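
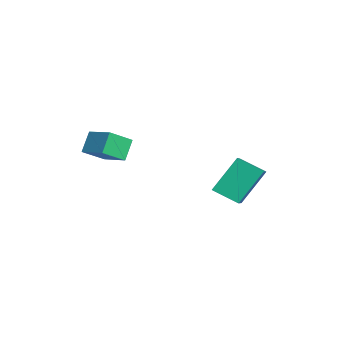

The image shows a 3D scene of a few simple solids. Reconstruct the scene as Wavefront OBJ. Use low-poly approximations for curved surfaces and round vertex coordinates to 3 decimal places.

v -3.715 -3.994 0.168
v -4.339 -3.48 1.161
v -4.026 -2.834 -0.627
v -4.65 -2.321 0.365
v -2.37 -3.299 0.655
v -2.994 -2.786 1.647
v -2.681 -2.14 -0.141
v -3.305 -1.626 0.852
v 2.347 0.639 0.072
v 1.914 1.943 1.725
v 0.618 1.311 -0.912
v 0.185 2.615 0.742
v 3.095 1.665 -0.542
v 2.662 2.969 1.112
v 1.366 2.337 -1.525
v 0.933 3.641 0.128
f 2 4 1
f 5 2 1
f 1 4 3
f 3 5 1
f 2 8 4
f 6 2 5
f 6 8 2
f 4 8 3
f 7 5 3
f 3 8 7
f 7 6 5
f 8 6 7
f 10 12 9
f 13 10 9
f 9 12 11
f 11 13 9
f 10 16 12
f 14 10 13
f 14 16 10
f 12 16 11
f 15 13 11
f 11 16 15
f 15 14 13
f 16 14 15



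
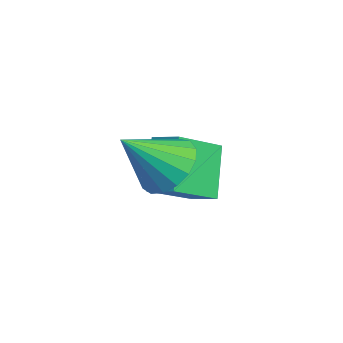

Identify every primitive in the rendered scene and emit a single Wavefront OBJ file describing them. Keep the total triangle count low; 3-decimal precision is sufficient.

v -0.376 2.924 -3.782
v 0.305 1.306 -2.559
v -1.515 3.522 -2.356
v -0.834 1.903 -1.134
v 0.334 3.477 -3.446
v 1.015 1.858 -2.224
v -0.805 4.074 -2.021
v -0.124 2.456 -0.798
v 1.935 1.357 -0.425
v 2.639 1.878 0.136
v 1.845 0.023 0.925
v 2.203 2.063 0.29
v 1.706 2.086 0.28
v 1.261 1.942 0.109
v 0.971 1.665 -0.185
v 0.901 1.316 -0.534
v 1.069 0.977 -0.858
v 1.434 0.725 -1.082
v 1.915 0.618 -1.157
v 2.4 0.68 -1.063
v 2.778 0.897 -0.824
v 2.963 1.219 -0.493
v 2.913 1.573 -0.146
f 2 4 1
f 5 2 1
f 1 4 3
f 3 5 1
f 2 8 4
f 6 2 5
f 6 8 2
f 4 8 3
f 7 5 3
f 3 8 7
f 7 6 5
f 8 6 7
f 10 9 12
f 10 12 11
f 12 9 13
f 12 13 11
f 13 9 14
f 13 14 11
f 14 9 15
f 14 15 11
f 15 9 16
f 15 16 11
f 16 9 17
f 16 17 11
f 17 9 18
f 17 18 11
f 18 9 19
f 18 19 11
f 19 9 20
f 19 20 11
f 20 9 21
f 20 21 11
f 21 9 22
f 21 22 11
f 22 9 23
f 22 23 11
f 23 9 10
f 23 10 11



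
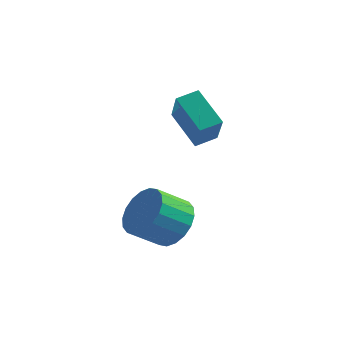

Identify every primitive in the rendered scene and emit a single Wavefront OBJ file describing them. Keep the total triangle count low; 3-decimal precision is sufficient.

v 1.087 2.061 1.853
v 1.66 1.076 3.272
v -0.149 2.824 2.882
v 0.425 1.839 4.301
v 1.695 2.741 2.079
v 2.269 1.756 3.498
v 0.46 3.504 3.108
v 1.033 2.519 4.527
v 1.413 -0.781 -0.577
v 2.136 -1.597 -0.589
v 1.249 -2.395 0.305
v 0.527 -1.579 0.317
v 2.279 -1.331 -0.209
v 1.393 -2.129 0.684
v 2.251 -0.957 0.098
v 1.365 -1.755 0.991
v 2.057 -0.547 0.271
v 1.171 -1.345 1.164
v 1.735 -0.184 0.277
v 0.849 -0.982 1.17
v 1.35 0.061 0.113
v 0.464 -0.737 1.006
v 0.977 0.139 -0.187
v 0.091 -0.659 0.706
v 0.691 0.035 -0.565
v -0.196 -0.763 0.329
v 0.547 -0.231 -0.944
v -0.339 -1.029 -0.051
v 0.575 -0.605 -1.251
v -0.311 -1.403 -0.358
v 0.769 -1.015 -1.424
v -0.117 -1.813 -0.531
v 1.091 -1.378 -1.43
v 0.205 -2.176 -0.537
v 1.476 -1.623 -1.266
v 0.59 -2.421 -0.373
v 1.849 -1.701 -0.966
v 0.963 -2.499 -0.073
f 2 4 1
f 5 2 1
f 1 4 3
f 3 5 1
f 2 8 4
f 6 2 5
f 6 8 2
f 4 8 3
f 7 5 3
f 3 8 7
f 7 6 5
f 8 6 7
f 10 9 13
f 10 13 11
f 11 13 14
f 11 14 12
f 13 9 15
f 13 15 14
f 14 15 16
f 14 16 12
f 15 9 17
f 15 17 16
f 16 17 18
f 16 18 12
f 17 9 19
f 17 19 18
f 18 19 20
f 18 20 12
f 19 9 21
f 19 21 20
f 20 21 22
f 20 22 12
f 21 9 23
f 21 23 22
f 22 23 24
f 22 24 12
f 23 9 25
f 23 25 24
f 24 25 26
f 24 26 12
f 25 9 27
f 25 27 26
f 26 27 28
f 26 28 12
f 27 9 29
f 27 29 28
f 28 29 30
f 28 30 12
f 29 9 31
f 29 31 30
f 30 31 32
f 30 32 12
f 31 9 33
f 31 33 32
f 32 33 34
f 32 34 12
f 33 9 35
f 33 35 34
f 34 35 36
f 34 36 12
f 35 9 37
f 35 37 36
f 36 37 38
f 36 38 12
f 37 9 10
f 37 10 38
f 38 10 11
f 38 11 12



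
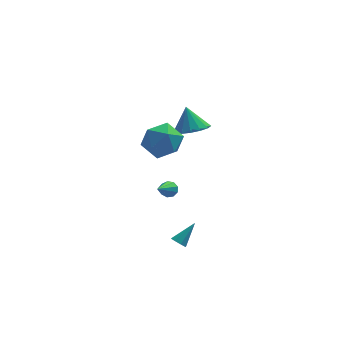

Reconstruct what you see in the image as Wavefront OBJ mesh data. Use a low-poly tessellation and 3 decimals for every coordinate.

v 1.682 0.763 2.224
v 2.473 0.194 2.642
v 1.418 1.417 3.616
v 2.709 0.659 2.469
v 2.669 1.151 2.23
v 2.365 1.54 1.99
v 1.878 1.72 1.812
v 1.339 1.644 1.745
v 0.892 1.333 1.807
v 0.656 0.868 1.98
v 0.696 0.376 2.218
v 1 -0.013 2.459
v 1.487 -0.193 2.636
v 2.026 -0.118 2.703
v 0.41 -3.391 -3.962
v 0.799 -3.489 -4.276
v 1.39 -2.709 -2.958
v 0.632 -3.143 -4.348
v 0.335 -2.943 -4.193
v 0.082 -3.005 -3.903
v 0.02 -3.293 -3.647
v 0.187 -3.639 -3.576
v 0.484 -3.839 -3.73
v 0.738 -3.777 -4.02
v 0.562 2.221 -3.923
v 1.023 1.909 -3.984
v -0.262 0.759 -2.677
v 1.062 2.143 -3.683
v 0.867 2.414 -3.495
v 0.53 2.594 -3.506
v 0.207 2.6 -3.712
v 0.05 2.429 -4.017
v 0.133 2.16 -4.278
v 0.417 1.92 -4.372
v 0.768 1.821 -4.256
v -1.465 -2.313 3.481
v -0.562 -1.764 2.831
v -0.098 -3.056 4.749
v 0.805 -2.507 4.099
v 0.007 -1.82 4.755
v -0.838 -1.361 3.971
v 0.178 -3.459 3.609
v -0.667 -3 2.825
v 0.453 -2.472 2.909
v 0.347 -1.459 3.618
v -1.007 -3.361 3.962
v -1.113 -2.348 4.671
f 2 1 4
f 2 4 3
f 4 1 5
f 4 5 3
f 5 1 6
f 5 6 3
f 6 1 7
f 6 7 3
f 7 1 8
f 7 8 3
f 8 1 9
f 8 9 3
f 9 1 10
f 9 10 3
f 10 1 11
f 10 11 3
f 11 1 12
f 11 12 3
f 12 1 13
f 12 13 3
f 13 1 14
f 13 14 3
f 14 1 2
f 14 2 3
f 16 15 18
f 16 18 17
f 18 15 19
f 18 19 17
f 19 15 20
f 19 20 17
f 20 15 21
f 20 21 17
f 21 15 22
f 21 22 17
f 22 15 23
f 22 23 17
f 23 15 24
f 23 24 17
f 24 15 16
f 24 16 17
f 26 25 28
f 26 28 27
f 28 25 29
f 28 29 27
f 29 25 30
f 29 30 27
f 30 25 31
f 30 31 27
f 31 25 32
f 31 32 27
f 32 25 33
f 32 33 27
f 33 25 34
f 33 34 27
f 34 25 35
f 34 35 27
f 35 25 26
f 35 26 27
f 36 47 41
f 36 41 37
f 36 37 43
f 36 43 46
f 36 46 47
f 37 41 45
f 41 47 40
f 47 46 38
f 46 43 42
f 43 37 44
f 39 45 40
f 39 40 38
f 39 38 42
f 39 42 44
f 39 44 45
f 40 45 41
f 38 40 47
f 42 38 46
f 44 42 43
f 45 44 37



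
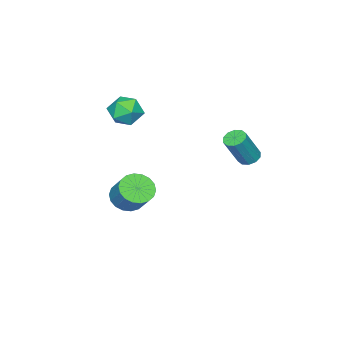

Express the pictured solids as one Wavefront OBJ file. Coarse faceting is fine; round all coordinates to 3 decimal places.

v -1.009 -2.496 -4.153
v -0.044 -2.562 -4.476
v 0.435 -1.55 -3.25
v -0.531 -1.484 -2.927
v -0.204 -2.206 -4.707
v 0.275 -1.193 -3.482
v -0.523 -1.907 -4.829
v -0.045 -0.895 -3.604
v -0.939 -1.725 -4.817
v -0.46 -0.713 -3.592
v -1.369 -1.696 -4.673
v -0.89 -0.684 -3.448
v -1.727 -1.825 -4.427
v -1.248 -0.813 -3.201
v -1.943 -2.087 -4.126
v -1.465 -1.075 -2.9
v -1.975 -2.43 -3.83
v -1.496 -1.418 -2.604
v -1.815 -2.787 -3.598
v -1.336 -1.774 -2.373
v -1.495 -3.085 -3.476
v -1.017 -2.073 -2.251
v -1.08 -3.267 -3.488
v -0.601 -2.255 -2.263
v -0.65 -3.296 -3.632
v -0.171 -2.284 -2.407
v -0.292 -3.167 -3.879
v 0.187 -2.155 -2.653
v -0.075 -2.905 -4.18
v 0.403 -1.893 -2.954
v -2.513 4.098 0.434
v -2.119 3.679 0.152
v -1.154 3.423 1.885
v -1.547 3.842 2.166
v -1.96 4.04 0.117
v -0.994 3.784 1.85
v -2.012 4.422 0.202
v -1.046 4.166 1.935
v -2.255 4.681 0.376
v -1.29 4.425 2.109
v -2.597 4.717 0.572
v -1.632 4.461 2.305
v -2.906 4.517 0.715
v -1.941 4.261 2.448
v -3.066 4.156 0.75
v -2.1 3.9 2.483
v -3.014 3.774 0.665
v -2.048 3.518 2.398
v -2.77 3.515 0.491
v -1.805 3.259 2.224
v -2.428 3.479 0.295
v -1.463 3.223 2.028
v -1.026 -2.171 2.272
v -0.539 -2.988 1.8
v -2.541 -2.952 2.06
v -2.054 -3.769 1.588
v -1.916 -3.597 2.627
v -0.979 -3.114 2.758
v -2.101 -2.826 1.102
v -1.164 -2.343 1.233
v -1.203 -3.392 1.077
v -1.089 -3.869 2.019
v -1.991 -2.071 1.841
v -1.877 -2.548 2.783
f 2 1 5
f 2 5 3
f 3 5 6
f 3 6 4
f 5 1 7
f 5 7 6
f 6 7 8
f 6 8 4
f 7 1 9
f 7 9 8
f 8 9 10
f 8 10 4
f 9 1 11
f 9 11 10
f 10 11 12
f 10 12 4
f 11 1 13
f 11 13 12
f 12 13 14
f 12 14 4
f 13 1 15
f 13 15 14
f 14 15 16
f 14 16 4
f 15 1 17
f 15 17 16
f 16 17 18
f 16 18 4
f 17 1 19
f 17 19 18
f 18 19 20
f 18 20 4
f 19 1 21
f 19 21 20
f 20 21 22
f 20 22 4
f 21 1 23
f 21 23 22
f 22 23 24
f 22 24 4
f 23 1 25
f 23 25 24
f 24 25 26
f 24 26 4
f 25 1 27
f 25 27 26
f 26 27 28
f 26 28 4
f 27 1 29
f 27 29 28
f 28 29 30
f 28 30 4
f 29 1 2
f 29 2 30
f 30 2 3
f 30 3 4
f 32 31 35
f 32 35 33
f 33 35 36
f 33 36 34
f 35 31 37
f 35 37 36
f 36 37 38
f 36 38 34
f 37 31 39
f 37 39 38
f 38 39 40
f 38 40 34
f 39 31 41
f 39 41 40
f 40 41 42
f 40 42 34
f 41 31 43
f 41 43 42
f 42 43 44
f 42 44 34
f 43 31 45
f 43 45 44
f 44 45 46
f 44 46 34
f 45 31 47
f 45 47 46
f 46 47 48
f 46 48 34
f 47 31 49
f 47 49 48
f 48 49 50
f 48 50 34
f 49 31 51
f 49 51 50
f 50 51 52
f 50 52 34
f 51 31 32
f 51 32 52
f 52 32 33
f 52 33 34
f 53 64 58
f 53 58 54
f 53 54 60
f 53 60 63
f 53 63 64
f 54 58 62
f 58 64 57
f 64 63 55
f 63 60 59
f 60 54 61
f 56 62 57
f 56 57 55
f 56 55 59
f 56 59 61
f 56 61 62
f 57 62 58
f 55 57 64
f 59 55 63
f 61 59 60
f 62 61 54



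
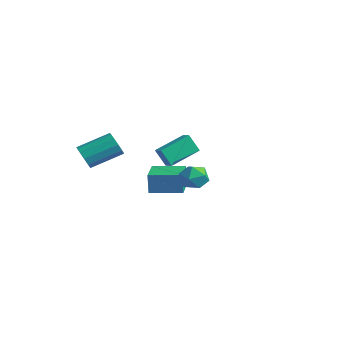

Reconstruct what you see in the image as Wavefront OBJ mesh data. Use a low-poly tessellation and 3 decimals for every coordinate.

v -2.753 -0.011 -1.799
v -2.957 0.087 -0.478
v -1.316 1.33 -1.676
v -1.52 1.429 -0.356
v -1.42 -1.469 -1.484
v -1.624 -1.37 -0.164
v 0.017 -0.127 -1.362
v -0.187 -0.029 -0.041
v -3.032 -4.814 1.888
v -2.366 -4.866 1.379
v -1.581 -3.099 2.223
v -2.248 -3.046 2.732
v -2.691 -4.612 1.148
v -1.906 -2.844 1.991
v -3.124 -4.421 1.151
v -2.34 -2.654 1.995
v -3.528 -4.355 1.389
v -2.744 -2.588 2.233
v -3.775 -4.435 1.785
v -2.99 -2.667 2.629
v -3.786 -4.635 2.214
v -3.001 -2.867 3.058
v -3.557 -4.892 2.539
v -2.773 -3.124 3.383
v -3.162 -5.124 2.658
v -2.378 -3.356 3.502
v -2.726 -5.257 2.532
v -1.941 -3.49 3.376
v -2.387 -5.25 2.202
v -1.602 -3.483 3.046
v -2.253 -5.105 1.772
v -1.468 -3.337 2.616
v -3.958 1.61 -0.1
v -3.794 3.655 0.543
v -4.669 1.77 -0.428
v -4.506 3.816 0.214
v -3.354 1.924 -1.254
v -3.191 3.97 -0.612
v -4.066 2.085 -1.583
v -3.902 4.13 -0.94
v 3.302 -1.878 2.067
v 3.778 -1.904 2.848
v 3.642 -3.296 1.812
v 4.118 -3.322 2.593
v 3.206 -3.25 2.615
v 2.996 -2.373 2.773
v 4.424 -2.827 1.887
v 4.214 -1.95 2.045
v 4.471 -2.49 2.737
v 3.719 -2.752 3.187
v 3.701 -2.448 1.473
v 2.949 -2.71 1.923
f 2 4 1
f 5 2 1
f 1 4 3
f 3 5 1
f 2 8 4
f 6 2 5
f 6 8 2
f 4 8 3
f 7 5 3
f 3 8 7
f 7 6 5
f 8 6 7
f 10 9 13
f 10 13 11
f 11 13 14
f 11 14 12
f 13 9 15
f 13 15 14
f 14 15 16
f 14 16 12
f 15 9 17
f 15 17 16
f 16 17 18
f 16 18 12
f 17 9 19
f 17 19 18
f 18 19 20
f 18 20 12
f 19 9 21
f 19 21 20
f 20 21 22
f 20 22 12
f 21 9 23
f 21 23 22
f 22 23 24
f 22 24 12
f 23 9 25
f 23 25 24
f 24 25 26
f 24 26 12
f 25 9 27
f 25 27 26
f 26 27 28
f 26 28 12
f 27 9 29
f 27 29 28
f 28 29 30
f 28 30 12
f 29 9 31
f 29 31 30
f 30 31 32
f 30 32 12
f 31 9 10
f 31 10 32
f 32 10 11
f 32 11 12
f 34 36 33
f 37 34 33
f 33 36 35
f 35 37 33
f 34 40 36
f 38 34 37
f 38 40 34
f 36 40 35
f 39 37 35
f 35 40 39
f 39 38 37
f 40 38 39
f 41 52 46
f 41 46 42
f 41 42 48
f 41 48 51
f 41 51 52
f 42 46 50
f 46 52 45
f 52 51 43
f 51 48 47
f 48 42 49
f 44 50 45
f 44 45 43
f 44 43 47
f 44 47 49
f 44 49 50
f 45 50 46
f 43 45 52
f 47 43 51
f 49 47 48
f 50 49 42



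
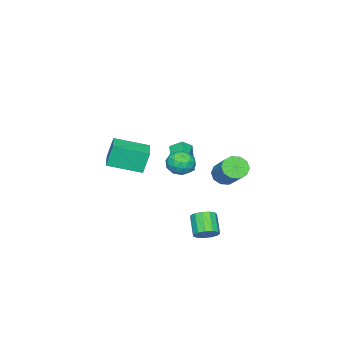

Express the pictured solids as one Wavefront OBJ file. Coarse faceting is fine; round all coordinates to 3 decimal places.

v 3.128 1.801 1.742
v 3.68 2.379 1.733
v 4 0.961 1.287
v 4.552 1.539 1.278
v 4.278 1.258 1.974
v 3.74 1.777 2.256
v 3.94 1.563 0.764
v 3.402 2.082 1.046
v 4.182 2.232 1.129
v 4.391 2.043 1.877
v 3.289 1.297 1.143
v 3.498 1.108 1.891
v 3.328 2.164 1.778
v 4.352 1.176 1.242
v 4.192 1.011 1.652
v 4.516 1.351 1.646
v 3.363 1.81 2.085
v 3.687 2.149 2.08
v 4.039 1.491 2.221
v 3.993 1.191 0.94
v 4.317 1.53 0.935
v 3.164 1.989 1.374
v 3.488 2.329 1.368
v 3.641 1.849 0.799
v 3.947 2.417 1.417
v 4.459 1.923 1.15
v 4.1 1.937 0.848
v 3.783 2.242 1.013
v 4.07 2.306 1.857
v 4.582 1.812 1.589
v 4.422 1.647 1.998
v 4.105 1.952 2.164
v 4.365 2.219 1.502
v 3.098 1.528 1.431
v 3.61 1.034 1.163
v 3.575 1.388 0.856
v 3.258 1.693 1.022
v 3.221 1.417 1.87
v 3.733 0.923 1.603
v 3.897 1.098 2.007
v 3.58 1.403 2.172
v 3.315 1.121 1.518
v -3.484 -0.216 -2.963
v -2.962 -0.778 -2.825
v -1.933 0.493 -1.539
v -2.456 1.056 -1.677
v -2.808 -0.521 -3.202
v -1.779 0.75 -1.917
v -2.912 -0.147 -3.488
v -1.884 1.124 -2.203
v -3.235 0.2 -3.574
v -2.206 1.472 -2.288
v -3.653 0.389 -3.426
v -2.625 1.66 -2.14
v -4.007 0.347 -3.101
v -2.978 1.618 -1.815
v -4.161 0.09 -2.723
v -3.132 1.361 -1.438
v -4.056 -0.284 -2.437
v -3.028 0.987 -1.152
v -3.734 -0.632 -2.352
v -2.705 0.64 -1.066
v -3.315 -0.82 -2.5
v -2.287 0.451 -1.214
v -0.323 -3.391 -1.735
v -0.633 -3.155 -0.411
v 1.027 -2.492 -1.58
v 0.718 -2.256 -0.256
v 0.702 -5.024 -1.204
v 0.393 -4.788 0.12
v 2.053 -4.125 -1.049
v 1.743 -3.889 0.275
v 1.387 0.151 -0.808
v 0.239 -0.734 0.259
v 1.274 0.871 -0.332
v 0.126 -0.014 0.735
v 1.994 -0.066 -0.335
v 0.846 -0.951 0.732
v 1.881 0.654 0.141
v 0.733 -0.231 1.208
v 2.738 2.508 -3.88
v 3.261 2.071 -3.769
v 2.545 1.436 -2.889
v 2.022 1.872 -3
v 3.308 2.365 -3.519
v 2.593 1.73 -2.639
v 3.175 2.704 -3.383
v 2.459 2.069 -2.503
v 2.902 2.98 -3.405
v 2.187 2.345 -2.525
v 2.578 3.107 -3.578
v 1.862 2.472 -2.698
v 2.304 3.043 -3.847
v 1.588 2.408 -2.966
v 2.168 2.809 -4.126
v 1.452 2.174 -3.246
v 2.213 2.48 -4.327
v 1.497 1.844 -3.447
v 2.425 2.159 -4.386
v 1.709 1.524 -3.506
v 2.736 1.949 -4.285
v 2.02 1.314 -3.405
v 3.047 1.916 -4.055
v 2.332 1.281 -3.175
f 1 38 17
f 38 12 41
f 17 41 6
f 38 41 17
f 1 17 13
f 17 6 18
f 13 18 2
f 17 18 13
f 1 13 22
f 13 2 23
f 22 23 8
f 13 23 22
f 1 22 34
f 22 8 37
f 34 37 11
f 22 37 34
f 1 34 38
f 34 11 42
f 38 42 12
f 34 42 38
f 2 18 29
f 18 6 32
f 29 32 10
f 18 32 29
f 6 41 19
f 41 12 40
f 19 40 5
f 41 40 19
f 12 42 39
f 42 11 35
f 39 35 3
f 42 35 39
f 11 37 36
f 37 8 24
f 36 24 7
f 37 24 36
f 8 23 28
f 23 2 25
f 28 25 9
f 23 25 28
f 4 30 16
f 30 10 31
f 16 31 5
f 30 31 16
f 4 16 14
f 16 5 15
f 14 15 3
f 16 15 14
f 4 14 21
f 14 3 20
f 21 20 7
f 14 20 21
f 4 21 26
f 21 7 27
f 26 27 9
f 21 27 26
f 4 26 30
f 26 9 33
f 30 33 10
f 26 33 30
f 5 31 19
f 31 10 32
f 19 32 6
f 31 32 19
f 3 15 39
f 15 5 40
f 39 40 12
f 15 40 39
f 7 20 36
f 20 3 35
f 36 35 11
f 20 35 36
f 9 27 28
f 27 7 24
f 28 24 8
f 27 24 28
f 10 33 29
f 33 9 25
f 29 25 2
f 33 25 29
f 44 43 47
f 44 47 45
f 45 47 48
f 45 48 46
f 47 43 49
f 47 49 48
f 48 49 50
f 48 50 46
f 49 43 51
f 49 51 50
f 50 51 52
f 50 52 46
f 51 43 53
f 51 53 52
f 52 53 54
f 52 54 46
f 53 43 55
f 53 55 54
f 54 55 56
f 54 56 46
f 55 43 57
f 55 57 56
f 56 57 58
f 56 58 46
f 57 43 59
f 57 59 58
f 58 59 60
f 58 60 46
f 59 43 61
f 59 61 60
f 60 61 62
f 60 62 46
f 61 43 63
f 61 63 62
f 62 63 64
f 62 64 46
f 63 43 44
f 63 44 64
f 64 44 45
f 64 45 46
f 66 68 65
f 69 66 65
f 65 68 67
f 67 69 65
f 66 72 68
f 70 66 69
f 70 72 66
f 68 72 67
f 71 69 67
f 67 72 71
f 71 70 69
f 72 70 71
f 74 76 73
f 77 74 73
f 73 76 75
f 75 77 73
f 74 80 76
f 78 74 77
f 78 80 74
f 76 80 75
f 79 77 75
f 75 80 79
f 79 78 77
f 80 78 79
f 82 81 85
f 82 85 83
f 83 85 86
f 83 86 84
f 85 81 87
f 85 87 86
f 86 87 88
f 86 88 84
f 87 81 89
f 87 89 88
f 88 89 90
f 88 90 84
f 89 81 91
f 89 91 90
f 90 91 92
f 90 92 84
f 91 81 93
f 91 93 92
f 92 93 94
f 92 94 84
f 93 81 95
f 93 95 94
f 94 95 96
f 94 96 84
f 95 81 97
f 95 97 96
f 96 97 98
f 96 98 84
f 97 81 99
f 97 99 98
f 98 99 100
f 98 100 84
f 99 81 101
f 99 101 100
f 100 101 102
f 100 102 84
f 101 81 103
f 101 103 102
f 102 103 104
f 102 104 84
f 103 81 82
f 103 82 104
f 104 82 83
f 104 83 84



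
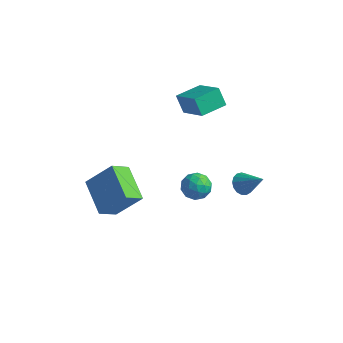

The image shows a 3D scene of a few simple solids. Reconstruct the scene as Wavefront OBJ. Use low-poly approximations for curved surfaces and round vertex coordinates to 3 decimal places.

v 3.196 -2.543 3.674
v 3.768 -2.722 4.234
v 3.612 -3.558 2.926
v 4.184 -3.737 3.486
v 3.39 -3.856 3.657
v 3.134 -3.229 4.119
v 4.246 -3.051 3.041
v 3.99 -2.424 3.503
v 4.417 -3.036 3.843
v 3.888 -3.533 4.224
v 3.492 -2.747 2.936
v 2.963 -3.244 3.317
v 3.446 -2.544 4.019
v 3.934 -3.736 3.141
v 3.468 -3.807 3.241
v 3.804 -3.912 3.57
v 3.073 -2.842 3.952
v 3.409 -2.947 4.281
v 3.187 -3.613 3.943
v 3.971 -3.333 2.879
v 4.307 -3.438 3.208
v 3.576 -2.368 3.59
v 3.912 -2.473 3.919
v 4.193 -2.667 3.217
v 4.163 -2.833 4.119
v 4.407 -3.43 3.679
v 4.444 -3.027 3.417
v 4.293 -2.658 3.689
v 3.852 -3.126 4.343
v 4.096 -3.722 3.903
v 3.63 -3.792 4.004
v 3.479 -3.423 4.275
v 4.234 -3.31 4.113
v 3.284 -2.558 3.257
v 3.528 -3.154 2.817
v 3.901 -2.857 2.885
v 3.75 -2.488 3.156
v 2.973 -2.85 3.481
v 3.217 -3.447 3.041
v 3.087 -3.622 3.471
v 2.936 -3.253 3.743
v 3.146 -2.97 3.047
v 3.141 3.405 -3.096
v 3.639 3.367 -3.6
v 4.399 3.255 -1.844
v 3.614 3.699 -3.536
v 3.481 3.965 -3.37
v 3.27 4.101 -3.141
v 3.029 4.079 -2.902
v 2.814 3.902 -2.708
v 2.674 3.611 -2.602
v 2.641 3.272 -2.609
v 2.723 2.965 -2.728
v 2.9 2.758 -2.93
v 3.133 2.699 -3.171
v 3.367 2.802 -3.395
v 3.55 3.043 -3.549
v -0.806 3.214 3.103
v 0.706 2.398 4.31
v -0.099 4.582 3.142
v 1.413 3.766 4.349
v -0.213 2.934 2.171
v 1.299 2.118 3.378
v 0.494 4.302 2.21
v 2.006 3.486 3.417
v -2.883 -2.823 0.12
v -1.672 -2.147 1.534
v -2.447 -1.856 -0.715
v -1.236 -1.18 0.698
v -1.344 -4.12 -0.578
v -0.133 -3.444 0.835
v -0.908 -3.153 -1.414
v 0.303 -2.477 0
f 1 38 17
f 38 12 41
f 17 41 6
f 38 41 17
f 1 17 13
f 17 6 18
f 13 18 2
f 17 18 13
f 1 13 22
f 13 2 23
f 22 23 8
f 13 23 22
f 1 22 34
f 22 8 37
f 34 37 11
f 22 37 34
f 1 34 38
f 34 11 42
f 38 42 12
f 34 42 38
f 2 18 29
f 18 6 32
f 29 32 10
f 18 32 29
f 6 41 19
f 41 12 40
f 19 40 5
f 41 40 19
f 12 42 39
f 42 11 35
f 39 35 3
f 42 35 39
f 11 37 36
f 37 8 24
f 36 24 7
f 37 24 36
f 8 23 28
f 23 2 25
f 28 25 9
f 23 25 28
f 4 30 16
f 30 10 31
f 16 31 5
f 30 31 16
f 4 16 14
f 16 5 15
f 14 15 3
f 16 15 14
f 4 14 21
f 14 3 20
f 21 20 7
f 14 20 21
f 4 21 26
f 21 7 27
f 26 27 9
f 21 27 26
f 4 26 30
f 26 9 33
f 30 33 10
f 26 33 30
f 5 31 19
f 31 10 32
f 19 32 6
f 31 32 19
f 3 15 39
f 15 5 40
f 39 40 12
f 15 40 39
f 7 20 36
f 20 3 35
f 36 35 11
f 20 35 36
f 9 27 28
f 27 7 24
f 28 24 8
f 27 24 28
f 10 33 29
f 33 9 25
f 29 25 2
f 33 25 29
f 44 43 46
f 44 46 45
f 46 43 47
f 46 47 45
f 47 43 48
f 47 48 45
f 48 43 49
f 48 49 45
f 49 43 50
f 49 50 45
f 50 43 51
f 50 51 45
f 51 43 52
f 51 52 45
f 52 43 53
f 52 53 45
f 53 43 54
f 53 54 45
f 54 43 55
f 54 55 45
f 55 43 56
f 55 56 45
f 56 43 57
f 56 57 45
f 57 43 44
f 57 44 45
f 59 61 58
f 62 59 58
f 58 61 60
f 60 62 58
f 59 65 61
f 63 59 62
f 63 65 59
f 61 65 60
f 64 62 60
f 60 65 64
f 64 63 62
f 65 63 64
f 67 69 66
f 70 67 66
f 66 69 68
f 68 70 66
f 67 73 69
f 71 67 70
f 71 73 67
f 69 73 68
f 72 70 68
f 68 73 72
f 72 71 70
f 73 71 72



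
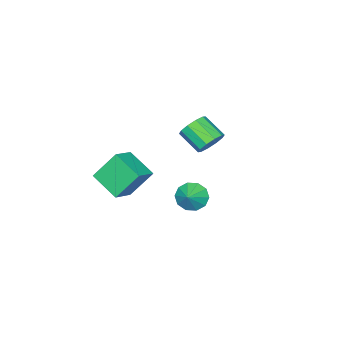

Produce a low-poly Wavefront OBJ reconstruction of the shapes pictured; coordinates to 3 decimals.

v -2.213 1.306 -0.063
v -1.513 1.549 0.353
v -1.567 0.298 1.178
v -2.267 0.054 0.763
v -1.929 1.738 0.612
v -1.983 0.487 1.437
v -2.454 1.762 0.613
v -2.508 0.511 1.438
v -2.886 1.611 0.356
v -2.941 0.36 1.181
v -3.062 1.344 -0.061
v -3.116 0.093 0.765
v -2.913 1.062 -0.478
v -2.967 -0.189 0.347
v -2.497 0.873 -0.737
v -2.551 -0.378 0.088
v -1.972 0.849 -0.738
v -2.026 -0.402 0.087
v -1.539 1 -0.481
v -1.594 -0.251 0.344
v -1.364 1.267 -0.065
v -1.418 0.016 0.761
v 3.601 -0.451 0.068
v 2.857 0.363 1.528
v 3.756 1.087 -0.71
v 3.012 1.9 0.75
v 4.828 -0.3 0.61
v 4.084 0.513 2.07
v 4.983 1.237 -0.168
v 4.239 2.051 1.292
v 1.324 2.894 -1.38
v 1.848 2.427 -1.86
v 2.116 3.246 -0.86
v 1.791 2.895 -2.091
v 1.556 3.364 -2.05
v 1.233 3.652 -1.753
v 0.944 3.652 -1.314
v 0.801 3.361 -0.9
v 0.858 2.893 -0.67
v 1.093 2.425 -0.71
v 1.416 2.136 -1.007
v 1.704 2.137 -1.446
f 2 1 5
f 2 5 3
f 3 5 6
f 3 6 4
f 5 1 7
f 5 7 6
f 6 7 8
f 6 8 4
f 7 1 9
f 7 9 8
f 8 9 10
f 8 10 4
f 9 1 11
f 9 11 10
f 10 11 12
f 10 12 4
f 11 1 13
f 11 13 12
f 12 13 14
f 12 14 4
f 13 1 15
f 13 15 14
f 14 15 16
f 14 16 4
f 15 1 17
f 15 17 16
f 16 17 18
f 16 18 4
f 17 1 19
f 17 19 18
f 18 19 20
f 18 20 4
f 19 1 21
f 19 21 20
f 20 21 22
f 20 22 4
f 21 1 2
f 21 2 22
f 22 2 3
f 22 3 4
f 24 26 23
f 27 24 23
f 23 26 25
f 25 27 23
f 24 30 26
f 28 24 27
f 28 30 24
f 26 30 25
f 29 27 25
f 25 30 29
f 29 28 27
f 30 28 29
f 32 31 34
f 32 34 33
f 34 31 35
f 34 35 33
f 35 31 36
f 35 36 33
f 36 31 37
f 36 37 33
f 37 31 38
f 37 38 33
f 38 31 39
f 38 39 33
f 39 31 40
f 39 40 33
f 40 31 41
f 40 41 33
f 41 31 42
f 41 42 33
f 42 31 32
f 42 32 33



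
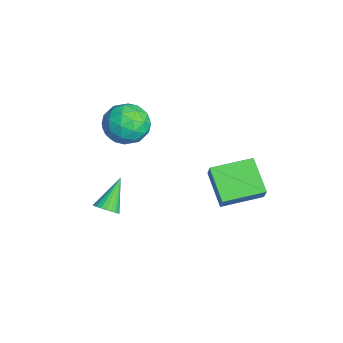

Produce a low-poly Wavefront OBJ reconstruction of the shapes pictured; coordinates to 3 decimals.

v -0.857 -2.906 -1.966
v -0.42 -2.57 -1.822
v -1.783 -2.194 -0.814
v -0.519 -2.447 -1.978
v -0.67 -2.393 -2.132
v -0.85 -2.418 -2.261
v -1.03 -2.517 -2.345
v -1.185 -2.675 -2.372
v -1.289 -2.868 -2.336
v -1.328 -3.067 -2.245
v -1.295 -3.241 -2.11
v -1.195 -3.364 -1.954
v -1.044 -3.418 -1.8
v -0.865 -3.393 -1.671
v -0.684 -3.295 -1.587
v -0.53 -3.137 -1.561
v -0.426 -2.943 -1.596
v -0.387 -2.745 -1.688
v -0.548 1.161 0.136
v 0.006 1.152 0.944
v -0.797 2.954 0.326
v -0.243 2.945 1.134
v 0.843 1.455 -0.814
v 1.397 1.446 -0.006
v 0.594 3.248 -0.624
v 1.148 3.239 0.184
v -2.178 -1.426 3.317
v -1.526 -0.973 2.627
v -2.134 -2.867 2.413
v -1.482 -2.414 1.723
v -1.149 -2.631 2.697
v -1.176 -1.74 3.255
v -2.484 -2.1 1.785
v -2.511 -1.209 2.343
v -1.715 -1.39 1.68
v -0.89 -1.718 2.243
v -2.77 -2.122 2.797
v -1.945 -2.45 3.36
v -1.856 -1.073 3.051
v -1.804 -2.767 1.989
v -1.609 -2.894 2.561
v -1.226 -2.628 2.155
v -1.65 -1.524 3.42
v -1.267 -1.258 3.015
v -1.046 -2.232 3.056
v -2.393 -2.582 2.025
v -2.01 -2.316 1.62
v -2.434 -1.212 2.885
v -2.051 -0.946 2.479
v -2.614 -1.608 1.984
v -1.584 -1.052 2.089
v -1.558 -1.899 1.558
v -2.147 -1.714 1.594
v -2.163 -1.19 1.922
v -1.099 -1.245 2.42
v -1.073 -2.092 1.889
v -0.878 -2.219 2.461
v -0.893 -1.696 2.789
v -1.21 -1.49 1.864
v -2.587 -1.748 3.151
v -2.561 -2.595 2.62
v -2.767 -2.144 2.251
v -2.782 -1.621 2.579
v -2.102 -1.941 3.482
v -2.076 -2.788 2.951
v -1.497 -2.65 3.118
v -1.513 -2.126 3.446
v -2.45 -2.35 3.176
f 2 1 4
f 2 4 3
f 4 1 5
f 4 5 3
f 5 1 6
f 5 6 3
f 6 1 7
f 6 7 3
f 7 1 8
f 7 8 3
f 8 1 9
f 8 9 3
f 9 1 10
f 9 10 3
f 10 1 11
f 10 11 3
f 11 1 12
f 11 12 3
f 12 1 13
f 12 13 3
f 13 1 14
f 13 14 3
f 14 1 15
f 14 15 3
f 15 1 16
f 15 16 3
f 16 1 17
f 16 17 3
f 17 1 18
f 17 18 3
f 18 1 2
f 18 2 3
f 20 22 19
f 23 20 19
f 19 22 21
f 21 23 19
f 20 26 22
f 24 20 23
f 24 26 20
f 22 26 21
f 25 23 21
f 21 26 25
f 25 24 23
f 26 24 25
f 27 64 43
f 64 38 67
f 43 67 32
f 64 67 43
f 27 43 39
f 43 32 44
f 39 44 28
f 43 44 39
f 27 39 48
f 39 28 49
f 48 49 34
f 39 49 48
f 27 48 60
f 48 34 63
f 60 63 37
f 48 63 60
f 27 60 64
f 60 37 68
f 64 68 38
f 60 68 64
f 28 44 55
f 44 32 58
f 55 58 36
f 44 58 55
f 32 67 45
f 67 38 66
f 45 66 31
f 67 66 45
f 38 68 65
f 68 37 61
f 65 61 29
f 68 61 65
f 37 63 62
f 63 34 50
f 62 50 33
f 63 50 62
f 34 49 54
f 49 28 51
f 54 51 35
f 49 51 54
f 30 56 42
f 56 36 57
f 42 57 31
f 56 57 42
f 30 42 40
f 42 31 41
f 40 41 29
f 42 41 40
f 30 40 47
f 40 29 46
f 47 46 33
f 40 46 47
f 30 47 52
f 47 33 53
f 52 53 35
f 47 53 52
f 30 52 56
f 52 35 59
f 56 59 36
f 52 59 56
f 31 57 45
f 57 36 58
f 45 58 32
f 57 58 45
f 29 41 65
f 41 31 66
f 65 66 38
f 41 66 65
f 33 46 62
f 46 29 61
f 62 61 37
f 46 61 62
f 35 53 54
f 53 33 50
f 54 50 34
f 53 50 54
f 36 59 55
f 59 35 51
f 55 51 28
f 59 51 55



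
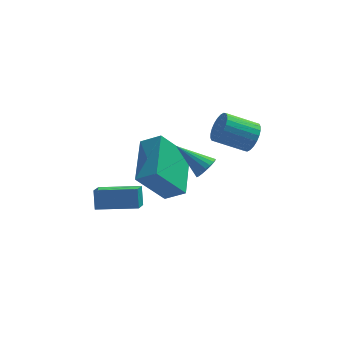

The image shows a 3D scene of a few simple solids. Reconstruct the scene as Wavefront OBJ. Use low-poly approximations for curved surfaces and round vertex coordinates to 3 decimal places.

v -2.44 2.962 -1.913
v -1.638 2.674 -1.353
v -2.135 4.973 -1.316
v -1.332 4.685 -0.756
v -1.288 3.235 -3.424
v -0.485 2.947 -2.864
v -0.982 5.246 -2.827
v -0.18 4.958 -2.267
v 0.224 2.214 -0.733
v 0.594 2.311 -0.338
v -0.864 2.826 0.133
v 0.602 2.516 -0.471
v 0.536 2.661 -0.657
v 0.408 2.717 -0.858
v 0.243 2.674 -1.034
v 0.075 2.54 -1.151
v -0.063 2.341 -1.184
v -0.145 2.117 -1.129
v -0.154 1.912 -0.995
v -0.087 1.767 -0.809
v 0.041 1.711 -0.609
v 0.205 1.754 -0.432
v 0.374 1.888 -0.316
v 0.512 2.087 -0.282
v -4.069 -0.496 -0.523
v -4.089 -0.045 0.186
v -3.877 0.197 -0.958
v -3.898 0.648 -0.25
v -2.482 -0.788 -0.29
v -2.503 -0.337 0.418
v -2.291 -0.095 -0.726
v -2.311 0.356 -0.017
v 1.946 2.25 0.967
v 2.238 2.546 1.505
v 0.986 2.606 2.151
v 0.694 2.31 1.613
v 2.172 2.758 1.359
v 0.92 2.818 2.005
v 2.072 2.892 1.153
v 0.821 2.952 1.799
v 1.953 2.928 0.919
v 0.701 2.988 1.564
v 1.833 2.862 0.692
v 0.581 2.921 1.338
v 1.73 2.702 0.507
v 0.478 2.761 1.153
v 1.66 2.473 0.392
v 0.408 2.533 1.038
v 1.633 2.21 0.365
v 0.381 2.27 1.01
v 1.654 1.954 0.429
v 0.402 2.014 1.075
v 1.72 1.742 0.575
v 0.468 1.802 1.221
v 1.819 1.608 0.781
v 0.568 1.668 1.427
v 1.939 1.572 1.016
v 0.687 1.632 1.661
v 2.059 1.639 1.242
v 0.807 1.698 1.888
v 2.162 1.799 1.427
v 0.91 1.858 2.073
v 2.232 2.027 1.542
v 0.98 2.087 2.188
v 2.259 2.29 1.57
v 1.007 2.35 2.215
f 2 4 1
f 5 2 1
f 1 4 3
f 3 5 1
f 2 8 4
f 6 2 5
f 6 8 2
f 4 8 3
f 7 5 3
f 3 8 7
f 7 6 5
f 8 6 7
f 10 9 12
f 10 12 11
f 12 9 13
f 12 13 11
f 13 9 14
f 13 14 11
f 14 9 15
f 14 15 11
f 15 9 16
f 15 16 11
f 16 9 17
f 16 17 11
f 17 9 18
f 17 18 11
f 18 9 19
f 18 19 11
f 19 9 20
f 19 20 11
f 20 9 21
f 20 21 11
f 21 9 22
f 21 22 11
f 22 9 23
f 22 23 11
f 23 9 24
f 23 24 11
f 24 9 10
f 24 10 11
f 26 28 25
f 29 26 25
f 25 28 27
f 27 29 25
f 26 32 28
f 30 26 29
f 30 32 26
f 28 32 27
f 31 29 27
f 27 32 31
f 31 30 29
f 32 30 31
f 34 33 37
f 34 37 35
f 35 37 38
f 35 38 36
f 37 33 39
f 37 39 38
f 38 39 40
f 38 40 36
f 39 33 41
f 39 41 40
f 40 41 42
f 40 42 36
f 41 33 43
f 41 43 42
f 42 43 44
f 42 44 36
f 43 33 45
f 43 45 44
f 44 45 46
f 44 46 36
f 45 33 47
f 45 47 46
f 46 47 48
f 46 48 36
f 47 33 49
f 47 49 48
f 48 49 50
f 48 50 36
f 49 33 51
f 49 51 50
f 50 51 52
f 50 52 36
f 51 33 53
f 51 53 52
f 52 53 54
f 52 54 36
f 53 33 55
f 53 55 54
f 54 55 56
f 54 56 36
f 55 33 57
f 55 57 56
f 56 57 58
f 56 58 36
f 57 33 59
f 57 59 58
f 58 59 60
f 58 60 36
f 59 33 61
f 59 61 60
f 60 61 62
f 60 62 36
f 61 33 63
f 61 63 62
f 62 63 64
f 62 64 36
f 63 33 65
f 63 65 64
f 64 65 66
f 64 66 36
f 65 33 34
f 65 34 66
f 66 34 35
f 66 35 36



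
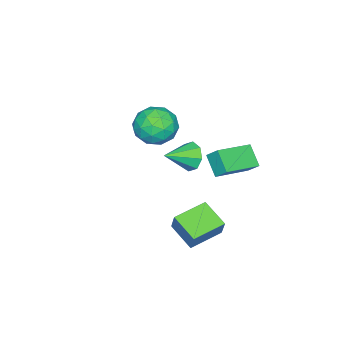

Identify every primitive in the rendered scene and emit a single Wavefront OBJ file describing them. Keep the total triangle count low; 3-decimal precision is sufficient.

v -2.241 0.75 1.413
v -2.172 1.399 2.075
v -1.67 1.585 0.535
v -1.6 2.234 1.197
v -0.34 0.006 1.943
v -0.27 0.655 2.605
v 0.232 0.841 1.065
v 0.301 1.49 1.727
v -1.495 -2.518 1.87
v -0.812 -3.335 2.508
v -2.568 -4.025 1.092
v -1.885 -4.842 1.73
v -2.665 -4.084 2.327
v -2.002 -3.152 2.808
v -1.378 -4.208 0.792
v -0.715 -3.276 1.273
v -0.74 -4.378 1.841
v -1.535 -4.302 2.791
v -1.845 -3.058 0.809
v -2.64 -2.982 1.759
v -1.059 -2.794 2.257
v -2.321 -4.566 1.343
v -2.78 -4.12 1.694
v -2.378 -4.6 2.069
v -1.758 -2.687 2.434
v -1.357 -3.167 2.809
v -2.446 -3.607 2.703
v -2.023 -4.193 0.791
v -1.622 -4.673 1.166
v -1.002 -2.76 1.531
v -0.6 -3.24 1.906
v -0.934 -3.753 0.897
v -0.615 -3.888 2.241
v -1.246 -4.773 1.783
v -0.948 -4.401 1.232
v -0.558 -3.853 1.514
v -1.083 -3.843 2.799
v -1.714 -4.728 2.341
v -2.172 -4.283 2.692
v -1.782 -3.736 2.975
v -1.04 -4.456 2.407
v -1.666 -2.632 1.259
v -2.297 -3.517 0.801
v -1.598 -3.624 0.625
v -1.208 -3.077 0.908
v -2.134 -2.587 1.817
v -2.765 -3.472 1.359
v -2.822 -3.507 2.086
v -2.432 -2.959 2.368
v -2.34 -2.904 1.193
v 1.426 0.176 3.116
v 1.868 0.32 2.392
v 2.714 -0.516 3.764
v 1.918 0.817 2.821
v 1.681 0.938 3.423
v 1.294 0.613 3.844
v 0.984 0.032 3.839
v 0.933 -0.464 3.41
v 1.171 -0.586 2.809
v 1.558 -0.261 2.387
v 2.527 1.463 0.422
v 2.876 1.826 1.49
v 3.034 2.802 -0.198
v 3.382 3.165 0.869
v 4.118 0.735 0.151
v 4.466 1.098 1.218
v 4.624 2.074 -0.47
v 4.973 2.437 0.598
f 2 4 1
f 5 2 1
f 1 4 3
f 3 5 1
f 2 8 4
f 6 2 5
f 6 8 2
f 4 8 3
f 7 5 3
f 3 8 7
f 7 6 5
f 8 6 7
f 9 46 25
f 46 20 49
f 25 49 14
f 46 49 25
f 9 25 21
f 25 14 26
f 21 26 10
f 25 26 21
f 9 21 30
f 21 10 31
f 30 31 16
f 21 31 30
f 9 30 42
f 30 16 45
f 42 45 19
f 30 45 42
f 9 42 46
f 42 19 50
f 46 50 20
f 42 50 46
f 10 26 37
f 26 14 40
f 37 40 18
f 26 40 37
f 14 49 27
f 49 20 48
f 27 48 13
f 49 48 27
f 20 50 47
f 50 19 43
f 47 43 11
f 50 43 47
f 19 45 44
f 45 16 32
f 44 32 15
f 45 32 44
f 16 31 36
f 31 10 33
f 36 33 17
f 31 33 36
f 12 38 24
f 38 18 39
f 24 39 13
f 38 39 24
f 12 24 22
f 24 13 23
f 22 23 11
f 24 23 22
f 12 22 29
f 22 11 28
f 29 28 15
f 22 28 29
f 12 29 34
f 29 15 35
f 34 35 17
f 29 35 34
f 12 34 38
f 34 17 41
f 38 41 18
f 34 41 38
f 13 39 27
f 39 18 40
f 27 40 14
f 39 40 27
f 11 23 47
f 23 13 48
f 47 48 20
f 23 48 47
f 15 28 44
f 28 11 43
f 44 43 19
f 28 43 44
f 17 35 36
f 35 15 32
f 36 32 16
f 35 32 36
f 18 41 37
f 41 17 33
f 37 33 10
f 41 33 37
f 52 51 54
f 52 54 53
f 54 51 55
f 54 55 53
f 55 51 56
f 55 56 53
f 56 51 57
f 56 57 53
f 57 51 58
f 57 58 53
f 58 51 59
f 58 59 53
f 59 51 60
f 59 60 53
f 60 51 52
f 60 52 53
f 62 64 61
f 65 62 61
f 61 64 63
f 63 65 61
f 62 68 64
f 66 62 65
f 66 68 62
f 64 68 63
f 67 65 63
f 63 68 67
f 67 66 65
f 68 66 67



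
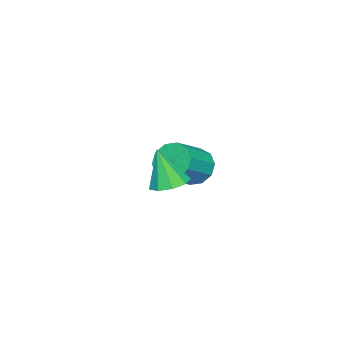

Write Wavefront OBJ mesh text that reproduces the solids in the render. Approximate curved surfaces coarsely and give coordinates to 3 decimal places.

v -4.361 -2.809 -4.097
v -3.941 -2.774 -4.717
v -2.838 -3.036 -3.983
v -3.259 -3.071 -3.363
v -3.962 -2.349 -4.534
v -2.859 -2.611 -3.8
v -4.135 -2.099 -4.184
v -3.032 -2.361 -3.45
v -4.395 -2.121 -3.8
v -3.292 -2.383 -3.067
v -4.642 -2.405 -3.53
v -3.539 -2.667 -2.797
v -4.782 -2.844 -3.477
v -3.679 -3.106 -2.743
v -4.761 -3.269 -3.66
v -3.658 -3.531 -2.926
v -4.588 -3.519 -4.01
v -3.485 -3.781 -3.276
v -4.328 -3.497 -4.393
v -3.225 -3.759 -3.66
v -4.081 -3.213 -4.663
v -2.978 -3.475 -3.93
v -0.285 -1.469 -2.419
v 0.208 -1.885 -2.555
v -0.295 -1.911 -1.101
v 0.374 -1.488 -2.421
v 0.232 -1.081 -2.285
v -0.153 -0.856 -2.212
v -0.599 -0.918 -2.236
v -0.899 -1.237 -2.345
v -0.912 -1.665 -2.489
v -0.631 -2.001 -2.6
v -0.189 -2.088 -2.626
f 2 1 5
f 2 5 3
f 3 5 6
f 3 6 4
f 5 1 7
f 5 7 6
f 6 7 8
f 6 8 4
f 7 1 9
f 7 9 8
f 8 9 10
f 8 10 4
f 9 1 11
f 9 11 10
f 10 11 12
f 10 12 4
f 11 1 13
f 11 13 12
f 12 13 14
f 12 14 4
f 13 1 15
f 13 15 14
f 14 15 16
f 14 16 4
f 15 1 17
f 15 17 16
f 16 17 18
f 16 18 4
f 17 1 19
f 17 19 18
f 18 19 20
f 18 20 4
f 19 1 21
f 19 21 20
f 20 21 22
f 20 22 4
f 21 1 2
f 21 2 22
f 22 2 3
f 22 3 4
f 24 23 26
f 24 26 25
f 26 23 27
f 26 27 25
f 27 23 28
f 27 28 25
f 28 23 29
f 28 29 25
f 29 23 30
f 29 30 25
f 30 23 31
f 30 31 25
f 31 23 32
f 31 32 25
f 32 23 33
f 32 33 25
f 33 23 24
f 33 24 25



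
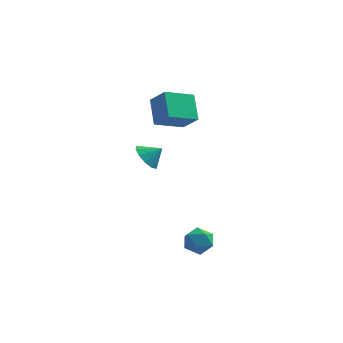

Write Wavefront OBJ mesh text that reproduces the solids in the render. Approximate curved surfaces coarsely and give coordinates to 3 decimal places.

v -3.995 0.439 -0.849
v -3.444 0.152 -1.459
v -3.225 0.601 -0.231
v -3.503 0.682 -1.524
v -3.749 1.12 -1.332
v -4.089 1.298 -0.956
v -4.393 1.148 -0.538
v -4.545 0.727 -0.24
v -4.487 0.197 -0.174
v -4.24 -0.241 -0.366
v -3.9 -0.419 -0.742
v -3.596 -0.269 -1.16
v -2.764 -0.16 2.491
v -3.164 1.048 3.557
v -3.589 0.373 1.579
v -3.989 1.58 2.646
v -1.451 0.82 1.874
v -1.851 2.027 2.941
v -2.276 1.352 0.963
v -2.676 2.56 2.029
v -0.766 -3.002 -4.062
v -0.226 -3.502 -4.49
v -1.234 -4.098 -3.37
v -0.694 -4.598 -3.798
v -0.395 -4.037 -3.231
v -0.106 -3.36 -3.659
v -1.354 -4.24 -4.201
v -1.065 -3.563 -4.629
v -0.59 -4.268 -4.576
v 0.003 -4.142 -3.977
v -1.463 -3.458 -3.883
v -0.87 -3.332 -3.284
f 2 1 4
f 2 4 3
f 4 1 5
f 4 5 3
f 5 1 6
f 5 6 3
f 6 1 7
f 6 7 3
f 7 1 8
f 7 8 3
f 8 1 9
f 8 9 3
f 9 1 10
f 9 10 3
f 10 1 11
f 10 11 3
f 11 1 12
f 11 12 3
f 12 1 2
f 12 2 3
f 14 16 13
f 17 14 13
f 13 16 15
f 15 17 13
f 14 20 16
f 18 14 17
f 18 20 14
f 16 20 15
f 19 17 15
f 15 20 19
f 19 18 17
f 20 18 19
f 21 32 26
f 21 26 22
f 21 22 28
f 21 28 31
f 21 31 32
f 22 26 30
f 26 32 25
f 32 31 23
f 31 28 27
f 28 22 29
f 24 30 25
f 24 25 23
f 24 23 27
f 24 27 29
f 24 29 30
f 25 30 26
f 23 25 32
f 27 23 31
f 29 27 28
f 30 29 22



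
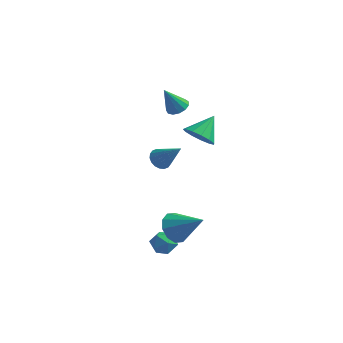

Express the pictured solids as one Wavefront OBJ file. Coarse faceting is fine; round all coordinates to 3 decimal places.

v 0.164 -3.669 -3.976
v 0.559 -3.076 -4.461
v 1.401 -4.104 -3.499
v 1.796 -3.511 -3.984
v 1.32 -3.267 -3.307
v 0.556 -2.999 -3.602
v 1.404 -4.181 -4.358
v 0.64 -3.913 -4.653
v 1.326 -3.392 -4.697
v 1.274 -2.828 -4.047
v 0.686 -4.352 -3.913
v 0.634 -3.788 -3.263
v -0.027 2.366 3.186
v 0.556 1.952 3.333
v -0.713 1.954 4.754
v 0.645 2.329 3.471
v 0.52 2.718 3.518
v 0.222 2.995 3.461
v -0.155 3.073 3.316
v -0.492 2.926 3.13
v -0.68 2.601 2.962
v -0.661 2.202 2.865
v -0.441 1.855 2.87
v -0.089 1.67 2.976
v 0.283 1.706 3.148
v -1.281 3.023 -2.137
v -0.903 2.565 -2.611
v 0.121 2.557 -0.563
v -0.751 2.863 -2.657
v -0.704 3.193 -2.601
v -0.771 3.49 -2.453
v -0.94 3.694 -2.243
v -1.176 3.765 -2.011
v -1.433 3.69 -1.805
v -1.66 3.482 -1.664
v -1.812 3.184 -1.617
v -1.859 2.853 -1.673
v -1.791 2.557 -1.821
v -1.623 2.353 -2.032
v -1.387 2.281 -2.263
v -1.13 2.357 -2.47
v 1.533 -3.22 -2.825
v 2.099 -3.575 -3.635
v 3.247 -3.52 -1.495
v 2.183 -2.933 -3.598
v 2.019 -2.4 -3.266
v 1.669 -2.18 -2.765
v 1.267 -2.358 -2.287
v 0.967 -2.864 -2.015
v 0.883 -3.507 -2.051
v 1.047 -4.04 -2.384
v 1.397 -4.259 -2.884
v 1.798 -4.082 -3.362
v 2.089 -0.556 3.103
v 2.864 -1.141 3.414
v 2.611 0.676 4.117
v 3.056 -0.848 2.958
v 2.94 -0.461 2.549
v 2.554 -0.105 2.315
v 2.02 0.107 2.331
v 1.508 0.109 2.593
v 1.181 -0.1 3.016
v 1.141 -0.454 3.467
v 1.403 -0.841 3.802
v 1.882 -1.137 3.915
v 2.427 -1.249 3.771
f 1 12 6
f 1 6 2
f 1 2 8
f 1 8 11
f 1 11 12
f 2 6 10
f 6 12 5
f 12 11 3
f 11 8 7
f 8 2 9
f 4 10 5
f 4 5 3
f 4 3 7
f 4 7 9
f 4 9 10
f 5 10 6
f 3 5 12
f 7 3 11
f 9 7 8
f 10 9 2
f 14 13 16
f 14 16 15
f 16 13 17
f 16 17 15
f 17 13 18
f 17 18 15
f 18 13 19
f 18 19 15
f 19 13 20
f 19 20 15
f 20 13 21
f 20 21 15
f 21 13 22
f 21 22 15
f 22 13 23
f 22 23 15
f 23 13 24
f 23 24 15
f 24 13 25
f 24 25 15
f 25 13 14
f 25 14 15
f 27 26 29
f 27 29 28
f 29 26 30
f 29 30 28
f 30 26 31
f 30 31 28
f 31 26 32
f 31 32 28
f 32 26 33
f 32 33 28
f 33 26 34
f 33 34 28
f 34 26 35
f 34 35 28
f 35 26 36
f 35 36 28
f 36 26 37
f 36 37 28
f 37 26 38
f 37 38 28
f 38 26 39
f 38 39 28
f 39 26 40
f 39 40 28
f 40 26 41
f 40 41 28
f 41 26 27
f 41 27 28
f 43 42 45
f 43 45 44
f 45 42 46
f 45 46 44
f 46 42 47
f 46 47 44
f 47 42 48
f 47 48 44
f 48 42 49
f 48 49 44
f 49 42 50
f 49 50 44
f 50 42 51
f 50 51 44
f 51 42 52
f 51 52 44
f 52 42 53
f 52 53 44
f 53 42 43
f 53 43 44
f 55 54 57
f 55 57 56
f 57 54 58
f 57 58 56
f 58 54 59
f 58 59 56
f 59 54 60
f 59 60 56
f 60 54 61
f 60 61 56
f 61 54 62
f 61 62 56
f 62 54 63
f 62 63 56
f 63 54 64
f 63 64 56
f 64 54 65
f 64 65 56
f 65 54 66
f 65 66 56
f 66 54 55
f 66 55 56



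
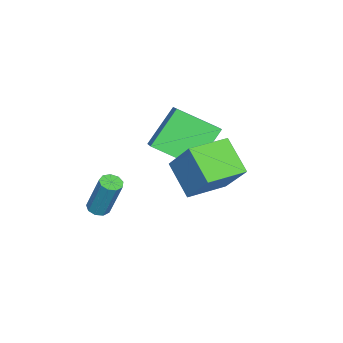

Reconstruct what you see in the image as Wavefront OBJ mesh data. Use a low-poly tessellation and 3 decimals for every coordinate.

v 1.618 -3.322 -3.18
v 1.955 -2.966 -3.354
v 2.199 -2.262 -1.433
v 1.862 -2.618 -1.26
v 1.624 -2.834 -3.36
v 1.869 -2.13 -1.439
v 1.291 -2.93 -3.282
v 1.536 -2.227 -1.362
v 1.11 -3.21 -3.157
v 1.355 -2.506 -1.236
v 1.167 -3.542 -3.042
v 1.412 -2.838 -1.122
v 1.435 -3.771 -2.992
v 1.68 -3.067 -1.072
v 1.788 -3.79 -3.031
v 2.033 -3.086 -1.11
v 2.061 -3.59 -3.139
v 2.306 -2.886 -1.218
v 2.127 -3.264 -3.266
v 2.372 -2.561 -1.346
v -1.019 -0.16 -1.454
v -0.684 -2.014 -0.419
v -2.35 0.492 0.145
v -2.015 -1.363 1.179
v -0.025 0.363 -0.839
v 0.31 -1.492 0.195
v -1.356 1.014 0.759
v -1.021 -0.84 1.794
v 1.431 -0.287 0.151
v 2.212 0.841 1.844
v -0.043 0.829 0.086
v 0.738 1.958 1.78
v 2.322 0.822 -1
v 3.103 1.951 0.694
v 0.848 1.939 -1.064
v 1.629 3.067 0.629
f 2 1 5
f 2 5 3
f 3 5 6
f 3 6 4
f 5 1 7
f 5 7 6
f 6 7 8
f 6 8 4
f 7 1 9
f 7 9 8
f 8 9 10
f 8 10 4
f 9 1 11
f 9 11 10
f 10 11 12
f 10 12 4
f 11 1 13
f 11 13 12
f 12 13 14
f 12 14 4
f 13 1 15
f 13 15 14
f 14 15 16
f 14 16 4
f 15 1 17
f 15 17 16
f 16 17 18
f 16 18 4
f 17 1 19
f 17 19 18
f 18 19 20
f 18 20 4
f 19 1 2
f 19 2 20
f 20 2 3
f 20 3 4
f 22 24 21
f 25 22 21
f 21 24 23
f 23 25 21
f 22 28 24
f 26 22 25
f 26 28 22
f 24 28 23
f 27 25 23
f 23 28 27
f 27 26 25
f 28 26 27
f 30 32 29
f 33 30 29
f 29 32 31
f 31 33 29
f 30 36 32
f 34 30 33
f 34 36 30
f 32 36 31
f 35 33 31
f 31 36 35
f 35 34 33
f 36 34 35



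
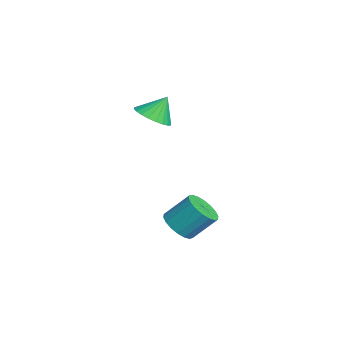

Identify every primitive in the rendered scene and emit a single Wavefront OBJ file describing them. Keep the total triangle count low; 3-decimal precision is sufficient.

v 1.435 -1.266 0.501
v 2.041 -0.822 0.292
v 1.325 -0.694 1.399
v 1.81 -0.669 0.167
v 1.521 -0.607 0.092
v 1.22 -0.646 0.08
v 0.951 -0.779 0.132
v 0.755 -0.986 0.24
v 0.664 -1.235 0.388
v 0.689 -1.49 0.553
v 0.828 -1.71 0.71
v 1.06 -1.863 0.835
v 1.348 -1.924 0.91
v 1.65 -1.886 0.922
v 1.919 -1.753 0.871
v 2.114 -1.546 0.763
v 2.206 -1.297 0.615
v 2.18 -1.042 0.45
v 3.5 -0.724 -4.099
v 4.075 -1.103 -3.827
v 4.215 -0.214 -2.888
v 3.64 0.164 -3.161
v 4.217 -0.898 -4.042
v 4.357 -0.009 -3.104
v 4.217 -0.659 -4.268
v 4.357 0.23 -3.33
v 4.076 -0.433 -4.461
v 4.216 0.456 -3.523
v 3.82 -0.264 -4.583
v 3.96 0.624 -3.644
v 3.501 -0.187 -4.608
v 3.641 0.702 -3.67
v 3.181 -0.216 -4.533
v 3.321 0.672 -3.594
v 2.925 -0.346 -4.372
v 3.065 0.543 -3.433
v 2.783 -0.551 -4.156
v 2.923 0.338 -3.218
v 2.783 -0.79 -3.93
v 2.923 0.099 -2.992
v 2.924 -1.016 -3.737
v 3.064 -0.127 -2.799
v 3.18 -1.184 -3.616
v 3.32 -0.296 -2.677
v 3.499 -1.262 -3.59
v 3.639 -0.373 -2.652
v 3.819 -1.232 -3.666
v 3.959 -0.344 -2.727
f 2 1 4
f 2 4 3
f 4 1 5
f 4 5 3
f 5 1 6
f 5 6 3
f 6 1 7
f 6 7 3
f 7 1 8
f 7 8 3
f 8 1 9
f 8 9 3
f 9 1 10
f 9 10 3
f 10 1 11
f 10 11 3
f 11 1 12
f 11 12 3
f 12 1 13
f 12 13 3
f 13 1 14
f 13 14 3
f 14 1 15
f 14 15 3
f 15 1 16
f 15 16 3
f 16 1 17
f 16 17 3
f 17 1 18
f 17 18 3
f 18 1 2
f 18 2 3
f 20 19 23
f 20 23 21
f 21 23 24
f 21 24 22
f 23 19 25
f 23 25 24
f 24 25 26
f 24 26 22
f 25 19 27
f 25 27 26
f 26 27 28
f 26 28 22
f 27 19 29
f 27 29 28
f 28 29 30
f 28 30 22
f 29 19 31
f 29 31 30
f 30 31 32
f 30 32 22
f 31 19 33
f 31 33 32
f 32 33 34
f 32 34 22
f 33 19 35
f 33 35 34
f 34 35 36
f 34 36 22
f 35 19 37
f 35 37 36
f 36 37 38
f 36 38 22
f 37 19 39
f 37 39 38
f 38 39 40
f 38 40 22
f 39 19 41
f 39 41 40
f 40 41 42
f 40 42 22
f 41 19 43
f 41 43 42
f 42 43 44
f 42 44 22
f 43 19 45
f 43 45 44
f 44 45 46
f 44 46 22
f 45 19 47
f 45 47 46
f 46 47 48
f 46 48 22
f 47 19 20
f 47 20 48
f 48 20 21
f 48 21 22



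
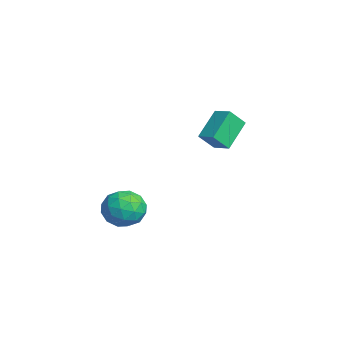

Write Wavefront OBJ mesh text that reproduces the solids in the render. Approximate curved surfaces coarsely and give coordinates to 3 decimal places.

v 3.177 -1.95 -0.07
v 4.129 -2.303 0.416
v 2.211 -2.997 1.064
v 3.163 -3.35 1.55
v 2.824 -2.285 1.684
v 3.421 -1.639 0.984
v 2.919 -3.661 0.496
v 3.516 -3.015 -0.204
v 3.97 -3.361 0.765
v 3.91 -2.51 1.5
v 2.43 -2.79 -0.02
v 2.37 -1.939 0.715
v 3.738 -2.035 0.074
v 2.602 -3.265 1.406
v 2.403 -2.64 1.486
v 2.962 -2.847 1.771
v 3.322 -1.644 0.407
v 3.881 -1.852 0.693
v 3.114 -1.841 1.438
v 2.459 -3.448 0.787
v 3.018 -3.656 1.073
v 3.378 -2.453 -0.291
v 3.937 -2.66 -0.006
v 3.226 -3.459 0.042
v 4.204 -2.864 0.564
v 3.636 -3.479 1.231
v 3.493 -3.662 0.612
v 3.844 -3.282 0.2
v 4.169 -2.364 0.996
v 3.601 -2.979 1.662
v 3.402 -2.354 1.742
v 3.752 -1.973 1.33
v 4.075 -2.986 1.202
v 2.739 -2.321 -0.182
v 2.171 -2.936 0.484
v 2.588 -3.327 0.15
v 2.938 -2.946 -0.262
v 2.704 -1.821 0.249
v 2.136 -2.436 0.916
v 2.496 -2.018 1.28
v 2.847 -1.638 0.868
v 2.265 -2.314 0.278
v -0.262 1.745 3.356
v -1.244 2.828 4.522
v -0.437 2.575 2.437
v -1.419 3.658 3.603
v 0.619 2.242 3.637
v -0.363 3.325 4.803
v 0.444 3.072 2.718
v -0.538 4.155 3.884
f 1 38 17
f 38 12 41
f 17 41 6
f 38 41 17
f 1 17 13
f 17 6 18
f 13 18 2
f 17 18 13
f 1 13 22
f 13 2 23
f 22 23 8
f 13 23 22
f 1 22 34
f 22 8 37
f 34 37 11
f 22 37 34
f 1 34 38
f 34 11 42
f 38 42 12
f 34 42 38
f 2 18 29
f 18 6 32
f 29 32 10
f 18 32 29
f 6 41 19
f 41 12 40
f 19 40 5
f 41 40 19
f 12 42 39
f 42 11 35
f 39 35 3
f 42 35 39
f 11 37 36
f 37 8 24
f 36 24 7
f 37 24 36
f 8 23 28
f 23 2 25
f 28 25 9
f 23 25 28
f 4 30 16
f 30 10 31
f 16 31 5
f 30 31 16
f 4 16 14
f 16 5 15
f 14 15 3
f 16 15 14
f 4 14 21
f 14 3 20
f 21 20 7
f 14 20 21
f 4 21 26
f 21 7 27
f 26 27 9
f 21 27 26
f 4 26 30
f 26 9 33
f 30 33 10
f 26 33 30
f 5 31 19
f 31 10 32
f 19 32 6
f 31 32 19
f 3 15 39
f 15 5 40
f 39 40 12
f 15 40 39
f 7 20 36
f 20 3 35
f 36 35 11
f 20 35 36
f 9 27 28
f 27 7 24
f 28 24 8
f 27 24 28
f 10 33 29
f 33 9 25
f 29 25 2
f 33 25 29
f 44 46 43
f 47 44 43
f 43 46 45
f 45 47 43
f 44 50 46
f 48 44 47
f 48 50 44
f 46 50 45
f 49 47 45
f 45 50 49
f 49 48 47
f 50 48 49



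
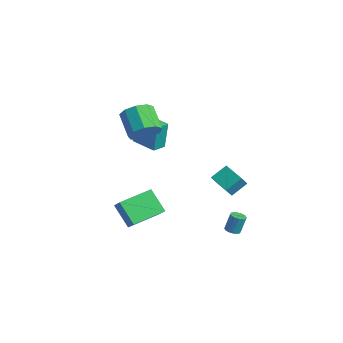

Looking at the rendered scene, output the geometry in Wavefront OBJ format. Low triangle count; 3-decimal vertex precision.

v -4.744 -2.226 1.107
v -4.755 -1.962 2.978
v -4.916 -1.311 0.976
v -4.927 -1.047 2.848
v -3.053 -1.913 1.072
v -3.064 -1.649 2.944
v -3.225 -0.998 0.942
v -3.236 -0.734 2.813
v 1.467 0.497 -4.375
v 1.965 0.448 -4.368
v 1.99 0.854 -3.239
v 1.493 0.903 -3.245
v 1.922 0.689 -4.454
v 1.948 1.094 -3.324
v 1.758 0.878 -4.518
v 1.783 1.284 -3.389
v 1.516 0.965 -4.544
v 1.541 1.371 -3.414
v 1.26 0.927 -4.524
v 1.286 1.332 -3.395
v 1.061 0.774 -4.465
v 1.086 1.179 -3.336
v 0.97 0.546 -4.381
v 0.995 0.952 -3.252
v 1.012 0.306 -4.296
v 1.038 0.711 -3.166
v 1.177 0.116 -4.231
v 1.202 0.522 -3.102
v 1.419 0.029 -4.206
v 1.444 0.435 -3.076
v 1.674 0.068 -4.225
v 1.7 0.473 -3.096
v 1.874 0.221 -4.284
v 1.899 0.626 -3.155
v -0.751 0.563 -1.033
v -0.626 1.594 -0.338
v -0.973 1.149 -1.862
v -0.848 2.18 -1.167
v 0.668 0.62 -1.373
v 0.793 1.651 -0.678
v 0.446 1.206 -2.202
v 0.571 2.237 -1.507
v -2.343 -2.995 3.399
v -1.876 -3.371 4.249
v -3.309 -2.98 5.21
v -3.777 -2.605 4.361
v -1.733 -2.678 4.179
v -3.167 -2.287 5.141
v -1.876 -2.133 3.745
v -3.31 -1.742 4.707
v -2.238 -1.991 3.149
v -3.671 -1.601 4.11
v -2.649 -2.32 2.67
v -4.082 -1.929 3.631
v -2.917 -2.964 2.532
v -4.35 -2.574 3.494
v -2.916 -3.623 2.8
v -4.35 -3.233 3.762
v -2.648 -3.988 3.349
v -4.081 -3.598 4.31
v -2.237 -3.889 3.921
v -3.67 -3.498 4.882
v -2.716 -4.98 -2.29
v -1.932 -5.129 -1.49
v -2.606 -2.832 -1.997
v -1.822 -2.981 -1.197
v -1.458 -4.879 -3.503
v -0.674 -5.028 -2.703
v -1.348 -2.731 -3.21
v -0.564 -2.88 -2.41
f 2 4 1
f 5 2 1
f 1 4 3
f 3 5 1
f 2 8 4
f 6 2 5
f 6 8 2
f 4 8 3
f 7 5 3
f 3 8 7
f 7 6 5
f 8 6 7
f 10 9 13
f 10 13 11
f 11 13 14
f 11 14 12
f 13 9 15
f 13 15 14
f 14 15 16
f 14 16 12
f 15 9 17
f 15 17 16
f 16 17 18
f 16 18 12
f 17 9 19
f 17 19 18
f 18 19 20
f 18 20 12
f 19 9 21
f 19 21 20
f 20 21 22
f 20 22 12
f 21 9 23
f 21 23 22
f 22 23 24
f 22 24 12
f 23 9 25
f 23 25 24
f 24 25 26
f 24 26 12
f 25 9 27
f 25 27 26
f 26 27 28
f 26 28 12
f 27 9 29
f 27 29 28
f 28 29 30
f 28 30 12
f 29 9 31
f 29 31 30
f 30 31 32
f 30 32 12
f 31 9 33
f 31 33 32
f 32 33 34
f 32 34 12
f 33 9 10
f 33 10 34
f 34 10 11
f 34 11 12
f 36 38 35
f 39 36 35
f 35 38 37
f 37 39 35
f 36 42 38
f 40 36 39
f 40 42 36
f 38 42 37
f 41 39 37
f 37 42 41
f 41 40 39
f 42 40 41
f 44 43 47
f 44 47 45
f 45 47 48
f 45 48 46
f 47 43 49
f 47 49 48
f 48 49 50
f 48 50 46
f 49 43 51
f 49 51 50
f 50 51 52
f 50 52 46
f 51 43 53
f 51 53 52
f 52 53 54
f 52 54 46
f 53 43 55
f 53 55 54
f 54 55 56
f 54 56 46
f 55 43 57
f 55 57 56
f 56 57 58
f 56 58 46
f 57 43 59
f 57 59 58
f 58 59 60
f 58 60 46
f 59 43 61
f 59 61 60
f 60 61 62
f 60 62 46
f 61 43 44
f 61 44 62
f 62 44 45
f 62 45 46
f 64 66 63
f 67 64 63
f 63 66 65
f 65 67 63
f 64 70 66
f 68 64 67
f 68 70 64
f 66 70 65
f 69 67 65
f 65 70 69
f 69 68 67
f 70 68 69



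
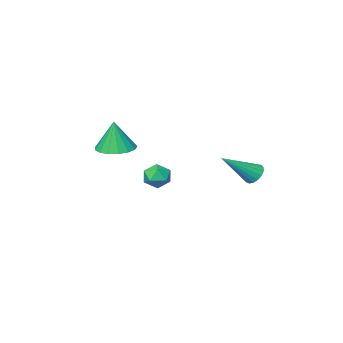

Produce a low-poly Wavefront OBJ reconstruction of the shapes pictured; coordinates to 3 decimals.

v 0.149 -3.422 2.697
v 0.973 -2.726 2.641
v 0.271 -3.418 4.523
v 0.556 -2.422 2.668
v 0.045 -2.347 2.701
v -0.441 -2.519 2.734
v -0.792 -2.897 2.758
v -0.928 -3.396 2.768
v -0.816 -3.901 2.762
v -0.484 -4.296 2.741
v -0.006 -4.491 2.71
v 0.507 -4.441 2.676
v 0.939 -4.158 2.646
v 1.189 -3.706 2.629
v 1.202 -3.189 2.627
v -3.866 3.205 2.317
v -3.605 2.781 1.884
v -2.134 2.915 3.643
v -3.489 3.061 1.794
v -3.46 3.374 1.824
v -3.524 3.648 1.967
v -3.666 3.821 2.191
v -3.854 3.852 2.443
v -4.044 3.736 2.666
v -4.194 3.497 2.809
v -4.268 3.192 2.84
v -4.25 2.889 2.75
v -4.144 2.659 2.562
v -3.975 2.554 2.317
v -3.78 2.598 2.072
v -2.17 -2.345 0.255
v -1.894 -2.732 0.949
v -2.286 -3.548 -0.369
v -2.01 -3.935 0.325
v -2.766 -3.566 0.321
v -2.695 -2.822 0.707
v -1.485 -3.458 -0.127
v -1.414 -2.714 0.259
v -1.471 -3.419 0.713
v -2.263 -3.486 0.99
v -1.917 -2.794 -0.41
v -2.709 -2.861 -0.133
f 2 1 4
f 2 4 3
f 4 1 5
f 4 5 3
f 5 1 6
f 5 6 3
f 6 1 7
f 6 7 3
f 7 1 8
f 7 8 3
f 8 1 9
f 8 9 3
f 9 1 10
f 9 10 3
f 10 1 11
f 10 11 3
f 11 1 12
f 11 12 3
f 12 1 13
f 12 13 3
f 13 1 14
f 13 14 3
f 14 1 15
f 14 15 3
f 15 1 2
f 15 2 3
f 17 16 19
f 17 19 18
f 19 16 20
f 19 20 18
f 20 16 21
f 20 21 18
f 21 16 22
f 21 22 18
f 22 16 23
f 22 23 18
f 23 16 24
f 23 24 18
f 24 16 25
f 24 25 18
f 25 16 26
f 25 26 18
f 26 16 27
f 26 27 18
f 27 16 28
f 27 28 18
f 28 16 29
f 28 29 18
f 29 16 30
f 29 30 18
f 30 16 17
f 30 17 18
f 31 42 36
f 31 36 32
f 31 32 38
f 31 38 41
f 31 41 42
f 32 36 40
f 36 42 35
f 42 41 33
f 41 38 37
f 38 32 39
f 34 40 35
f 34 35 33
f 34 33 37
f 34 37 39
f 34 39 40
f 35 40 36
f 33 35 42
f 37 33 41
f 39 37 38
f 40 39 32



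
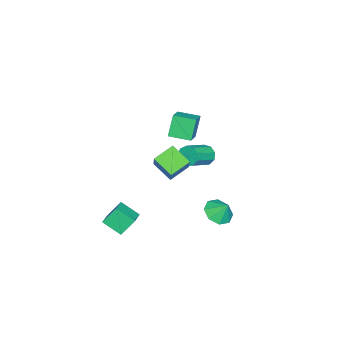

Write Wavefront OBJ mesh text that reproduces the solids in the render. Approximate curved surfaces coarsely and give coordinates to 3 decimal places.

v -4.374 1.325 -1.664
v -3.991 1.713 -2.069
v -2.642 1.184 -1.302
v -3.026 0.795 -0.896
v -4.113 1.952 -1.69
v -2.765 1.423 -0.922
v -4.358 1.898 -1.298
v -3.009 1.368 -0.53
v -4.61 1.575 -1.077
v -3.261 1.045 -0.309
v -4.752 1.135 -1.131
v -3.403 0.606 -0.363
v -4.717 0.784 -1.434
v -3.368 0.255 -0.667
v -4.522 0.686 -1.845
v -3.173 0.157 -1.077
v -4.258 0.887 -2.171
v -2.909 0.357 -1.403
v -4.048 1.293 -2.26
v -2.699 0.763 -1.492
v 2.003 -1.076 -1.371
v 3.079 -0.899 -0.974
v 2.073 -0.025 -2.026
v 3.148 0.151 -1.628
v 2.452 -1.691 -2.312
v 3.527 -1.515 -1.914
v 2.521 -0.641 -2.966
v 3.597 -0.464 -2.569
v -1.159 3.212 -3.447
v -0.714 2.545 -3.062
v -1.001 3.788 -2.633
v -0.308 2.951 -3.428
v -0.4 3.511 -3.805
v -0.937 3.896 -3.973
v -1.604 3.88 -3.833
v -2.009 3.473 -3.467
v -1.917 2.913 -3.09
v -1.38 2.529 -2.922
v -2.178 0.246 1.55
v -2.803 0.305 2.779
v -2.308 1.482 1.424
v -2.933 1.542 2.653
v -0.947 0.438 2.167
v -1.572 0.498 3.396
v -1.077 1.675 2.041
v -1.702 1.734 3.27
v 1.483 1.557 3.056
v 2.757 2.069 4.538
v 1.857 2.598 2.374
v 3.131 3.11 3.856
v 2.369 0.89 2.524
v 3.643 1.402 4.006
v 2.743 1.931 1.842
v 4.017 2.443 3.324
f 2 1 5
f 2 5 3
f 3 5 6
f 3 6 4
f 5 1 7
f 5 7 6
f 6 7 8
f 6 8 4
f 7 1 9
f 7 9 8
f 8 9 10
f 8 10 4
f 9 1 11
f 9 11 10
f 10 11 12
f 10 12 4
f 11 1 13
f 11 13 12
f 12 13 14
f 12 14 4
f 13 1 15
f 13 15 14
f 14 15 16
f 14 16 4
f 15 1 17
f 15 17 16
f 16 17 18
f 16 18 4
f 17 1 19
f 17 19 18
f 18 19 20
f 18 20 4
f 19 1 2
f 19 2 20
f 20 2 3
f 20 3 4
f 22 24 21
f 25 22 21
f 21 24 23
f 23 25 21
f 22 28 24
f 26 22 25
f 26 28 22
f 24 28 23
f 27 25 23
f 23 28 27
f 27 26 25
f 28 26 27
f 30 29 32
f 30 32 31
f 32 29 33
f 32 33 31
f 33 29 34
f 33 34 31
f 34 29 35
f 34 35 31
f 35 29 36
f 35 36 31
f 36 29 37
f 36 37 31
f 37 29 38
f 37 38 31
f 38 29 30
f 38 30 31
f 40 42 39
f 43 40 39
f 39 42 41
f 41 43 39
f 40 46 42
f 44 40 43
f 44 46 40
f 42 46 41
f 45 43 41
f 41 46 45
f 45 44 43
f 46 44 45
f 48 50 47
f 51 48 47
f 47 50 49
f 49 51 47
f 48 54 50
f 52 48 51
f 52 54 48
f 50 54 49
f 53 51 49
f 49 54 53
f 53 52 51
f 54 52 53



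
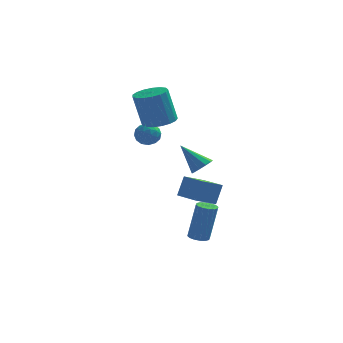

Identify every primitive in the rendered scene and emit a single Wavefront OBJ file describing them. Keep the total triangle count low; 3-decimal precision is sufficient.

v -1.119 2.658 1.36
v -0.571 2.748 1.74
v -1.409 1.812 1.98
v -0.861 1.902 2.36
v -1.36 2.353 2.377
v -1.181 2.876 1.994
v -0.799 1.684 1.726
v -0.62 2.207 1.343
v -0.373 2.146 1.966
v -0.72 2.56 2.368
v -1.26 2 1.352
v -1.607 2.414 1.754
v -0.82 2.778 1.495
v -1.16 1.782 2.225
v -1.454 2.047 2.235
v -1.131 2.1 2.458
v -1.178 2.853 1.645
v -0.856 2.906 1.868
v -1.319 2.673 2.243
v -1.124 1.654 1.852
v -0.802 1.707 2.075
v -0.849 2.46 1.262
v -0.526 2.513 1.485
v -0.661 1.887 1.477
v -0.381 2.477 1.851
v -0.551 1.979 2.216
v -0.515 1.851 1.843
v -0.41 2.159 1.618
v -0.585 2.72 2.088
v -0.755 2.222 2.452
v -1.048 2.487 2.463
v -0.943 2.795 2.237
v -0.468 2.366 2.221
v -1.225 2.338 1.268
v -1.395 1.84 1.632
v -1.037 1.765 1.483
v -0.932 2.073 1.257
v -1.429 2.581 1.504
v -1.599 2.083 1.869
v -1.57 2.401 2.102
v -1.465 2.709 1.877
v -1.512 2.194 1.499
v -0.467 2.726 2.512
v 0.294 2.4 2.704
v -0.152 2.429 4.52
v -0.913 2.754 4.328
v 0.355 2.803 2.713
v -0.091 2.831 4.529
v 0.228 3.187 2.676
v -0.218 3.215 4.491
v -0.059 3.466 2.601
v -0.505 3.494 4.417
v -0.439 3.575 2.506
v -0.885 3.604 4.322
v -0.825 3.49 2.412
v -1.271 3.518 4.228
v -1.13 3.23 2.341
v -1.576 3.258 4.157
v -1.282 2.854 2.31
v -1.729 2.882 4.126
v -1.248 2.449 2.324
v -1.694 2.477 4.14
v -1.035 2.107 2.382
v -1.481 2.135 4.198
v -0.692 1.907 2.47
v -1.138 1.935 4.285
v -0.297 1.895 2.567
v -0.743 1.923 4.383
v 0.059 2.073 2.651
v -0.387 2.101 4.467
v 1.588 -1.527 -2.899
v 2.061 -1.702 -2.973
v 2.425 -1.527 -1.076
v 1.952 -1.353 -1.001
v 2.08 -1.44 -3.001
v 2.444 -1.265 -1.104
v 1.967 -1.202 -3.001
v 2.331 -1.027 -1.104
v 1.752 -1.05 -2.974
v 2.116 -0.876 -1.077
v 1.493 -1.027 -2.927
v 1.857 -0.852 -1.029
v 1.26 -1.138 -2.872
v 1.624 -0.963 -0.974
v 1.115 -1.353 -2.824
v 1.479 -1.178 -0.927
v 1.096 -1.615 -2.796
v 1.46 -1.44 -0.899
v 1.209 -1.853 -2.796
v 1.573 -1.678 -0.899
v 1.424 -2.004 -2.823
v 1.788 -1.83 -0.926
v 1.683 -2.028 -2.871
v 2.047 -1.853 -0.973
v 1.916 -1.917 -2.926
v 2.28 -1.742 -1.028
v 1.784 -2.295 1.815
v 2.152 -2.465 2.23
v 0.796 -1.825 2.885
v 2.227 -2.124 2.149
v 2.132 -1.848 1.941
v 1.905 -1.743 1.684
v 1.631 -1.849 1.478
v 1.416 -2.125 1.401
v 1.342 -2.466 1.482
v 1.436 -2.742 1.69
v 1.663 -2.847 1.947
v 1.937 -2.741 2.153
v 1.56 -3.512 0.318
v 1.828 -3.114 1.297
v 0.701 -2.438 0.116
v 0.968 -2.04 1.095
v 2.412 -2.92 -0.155
v 2.679 -2.522 0.824
v 1.552 -1.846 -0.357
v 1.82 -1.448 0.622
f 1 38 17
f 38 12 41
f 17 41 6
f 38 41 17
f 1 17 13
f 17 6 18
f 13 18 2
f 17 18 13
f 1 13 22
f 13 2 23
f 22 23 8
f 13 23 22
f 1 22 34
f 22 8 37
f 34 37 11
f 22 37 34
f 1 34 38
f 34 11 42
f 38 42 12
f 34 42 38
f 2 18 29
f 18 6 32
f 29 32 10
f 18 32 29
f 6 41 19
f 41 12 40
f 19 40 5
f 41 40 19
f 12 42 39
f 42 11 35
f 39 35 3
f 42 35 39
f 11 37 36
f 37 8 24
f 36 24 7
f 37 24 36
f 8 23 28
f 23 2 25
f 28 25 9
f 23 25 28
f 4 30 16
f 30 10 31
f 16 31 5
f 30 31 16
f 4 16 14
f 16 5 15
f 14 15 3
f 16 15 14
f 4 14 21
f 14 3 20
f 21 20 7
f 14 20 21
f 4 21 26
f 21 7 27
f 26 27 9
f 21 27 26
f 4 26 30
f 26 9 33
f 30 33 10
f 26 33 30
f 5 31 19
f 31 10 32
f 19 32 6
f 31 32 19
f 3 15 39
f 15 5 40
f 39 40 12
f 15 40 39
f 7 20 36
f 20 3 35
f 36 35 11
f 20 35 36
f 9 27 28
f 27 7 24
f 28 24 8
f 27 24 28
f 10 33 29
f 33 9 25
f 29 25 2
f 33 25 29
f 44 43 47
f 44 47 45
f 45 47 48
f 45 48 46
f 47 43 49
f 47 49 48
f 48 49 50
f 48 50 46
f 49 43 51
f 49 51 50
f 50 51 52
f 50 52 46
f 51 43 53
f 51 53 52
f 52 53 54
f 52 54 46
f 53 43 55
f 53 55 54
f 54 55 56
f 54 56 46
f 55 43 57
f 55 57 56
f 56 57 58
f 56 58 46
f 57 43 59
f 57 59 58
f 58 59 60
f 58 60 46
f 59 43 61
f 59 61 60
f 60 61 62
f 60 62 46
f 61 43 63
f 61 63 62
f 62 63 64
f 62 64 46
f 63 43 65
f 63 65 64
f 64 65 66
f 64 66 46
f 65 43 67
f 65 67 66
f 66 67 68
f 66 68 46
f 67 43 69
f 67 69 68
f 68 69 70
f 68 70 46
f 69 43 44
f 69 44 70
f 70 44 45
f 70 45 46
f 72 71 75
f 72 75 73
f 73 75 76
f 73 76 74
f 75 71 77
f 75 77 76
f 76 77 78
f 76 78 74
f 77 71 79
f 77 79 78
f 78 79 80
f 78 80 74
f 79 71 81
f 79 81 80
f 80 81 82
f 80 82 74
f 81 71 83
f 81 83 82
f 82 83 84
f 82 84 74
f 83 71 85
f 83 85 84
f 84 85 86
f 84 86 74
f 85 71 87
f 85 87 86
f 86 87 88
f 86 88 74
f 87 71 89
f 87 89 88
f 88 89 90
f 88 90 74
f 89 71 91
f 89 91 90
f 90 91 92
f 90 92 74
f 91 71 93
f 91 93 92
f 92 93 94
f 92 94 74
f 93 71 95
f 93 95 94
f 94 95 96
f 94 96 74
f 95 71 72
f 95 72 96
f 96 72 73
f 96 73 74
f 98 97 100
f 98 100 99
f 100 97 101
f 100 101 99
f 101 97 102
f 101 102 99
f 102 97 103
f 102 103 99
f 103 97 104
f 103 104 99
f 104 97 105
f 104 105 99
f 105 97 106
f 105 106 99
f 106 97 107
f 106 107 99
f 107 97 108
f 107 108 99
f 108 97 98
f 108 98 99
f 110 112 109
f 113 110 109
f 109 112 111
f 111 113 109
f 110 116 112
f 114 110 113
f 114 116 110
f 112 116 111
f 115 113 111
f 111 116 115
f 115 114 113
f 116 114 115

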